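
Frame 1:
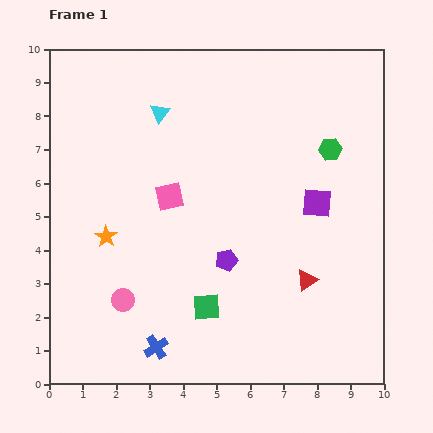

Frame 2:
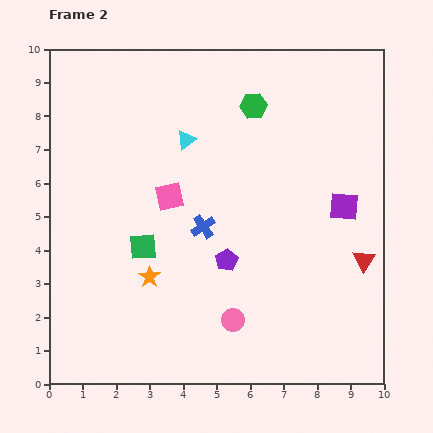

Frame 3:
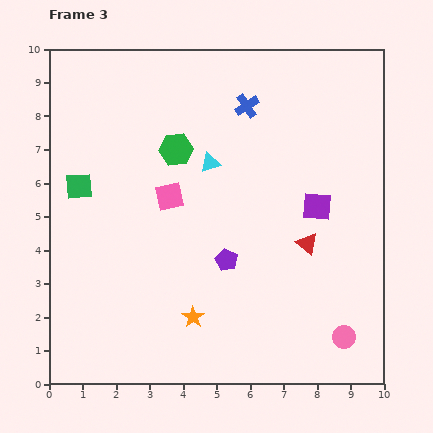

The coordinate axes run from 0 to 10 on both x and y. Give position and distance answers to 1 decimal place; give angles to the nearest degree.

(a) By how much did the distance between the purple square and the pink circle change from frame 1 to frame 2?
-1.8

Distance in frame 1: 6.5. Distance in frame 2: 4.7.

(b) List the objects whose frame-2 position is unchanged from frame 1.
the purple pentagon, the pink square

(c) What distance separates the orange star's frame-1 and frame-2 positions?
1.8

The orange star moved from (1.7, 4.4) to (3.0, 3.2), a distance of √(1.3² + 1.2²) ≈ 1.8.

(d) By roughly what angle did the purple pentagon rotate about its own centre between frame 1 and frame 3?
30° counter-clockwise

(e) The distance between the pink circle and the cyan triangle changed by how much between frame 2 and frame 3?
+1.0

Distance in frame 2: 5.6. Distance in frame 3: 6.6.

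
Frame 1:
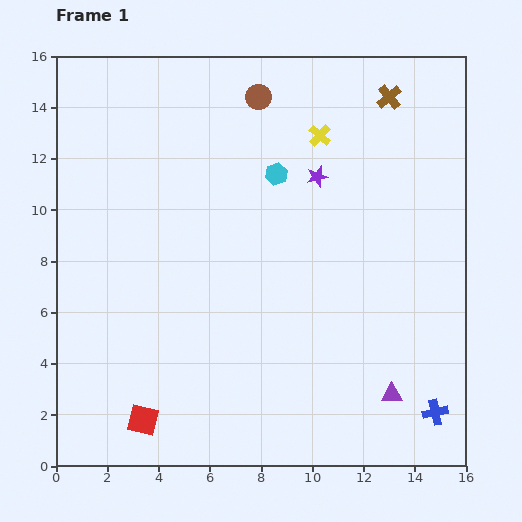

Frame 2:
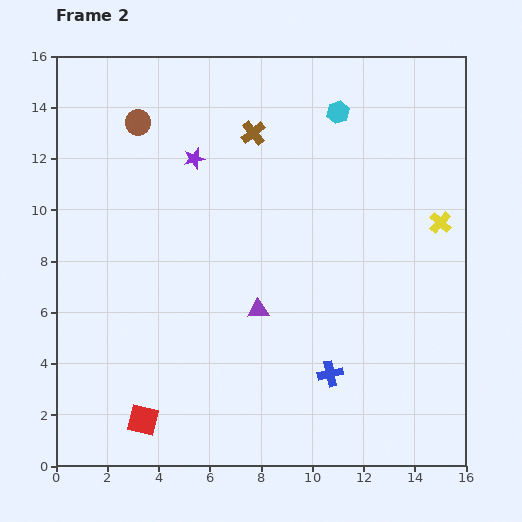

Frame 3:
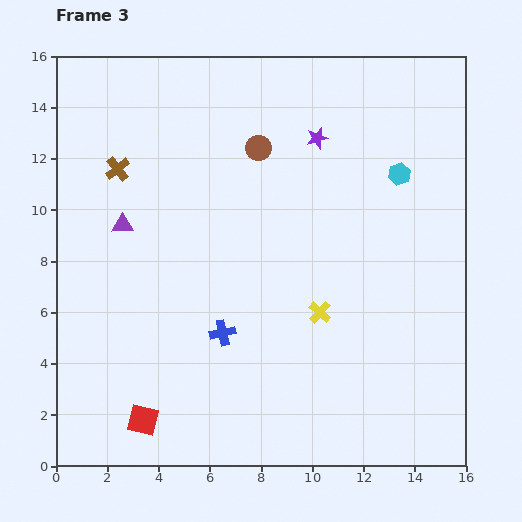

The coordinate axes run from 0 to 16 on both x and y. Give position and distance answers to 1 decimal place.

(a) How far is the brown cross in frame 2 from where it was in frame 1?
5.5

The brown cross moved from (13.0, 14.4) to (7.7, 13.0), a distance of √(5.3² + 1.4²) ≈ 5.5.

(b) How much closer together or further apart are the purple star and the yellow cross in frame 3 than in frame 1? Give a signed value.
+5.2

Distance in frame 1: 1.6. Distance in frame 3: 6.8.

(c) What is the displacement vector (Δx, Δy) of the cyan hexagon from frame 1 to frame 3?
(4.8, 0.0)

The cyan hexagon was at (8.6, 11.4) in frame 1 and (13.4, 11.4) in frame 3.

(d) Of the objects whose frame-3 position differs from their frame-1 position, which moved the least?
the purple star

(moved 1.5)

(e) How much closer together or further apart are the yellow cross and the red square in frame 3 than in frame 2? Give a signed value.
-5.8

Distance in frame 2: 13.9. Distance in frame 3: 8.1.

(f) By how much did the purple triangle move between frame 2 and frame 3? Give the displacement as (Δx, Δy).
(-5.3, 3.3)

The purple triangle was at (7.9, 6.1) in frame 2 and (2.6, 9.4) in frame 3.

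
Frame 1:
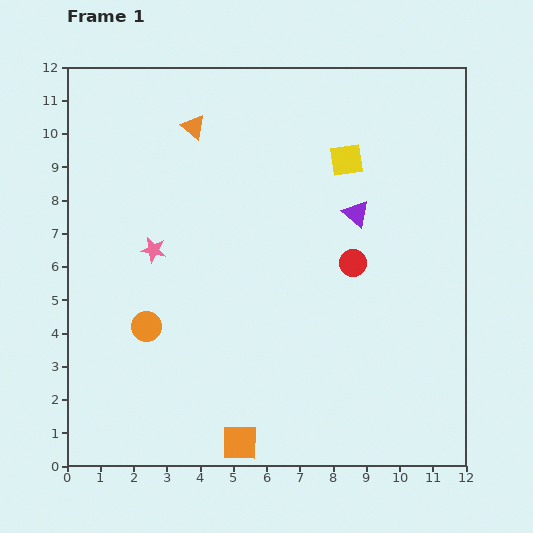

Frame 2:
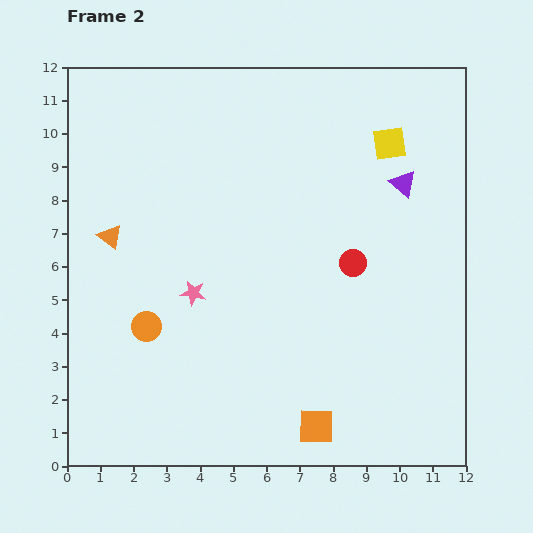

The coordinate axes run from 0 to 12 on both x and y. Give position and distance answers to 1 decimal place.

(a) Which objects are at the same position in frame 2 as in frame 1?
the red circle, the orange circle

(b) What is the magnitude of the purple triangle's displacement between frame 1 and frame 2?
1.7

The purple triangle moved from (8.7, 7.6) to (10.1, 8.5), a distance of √(1.4² + 0.9²) ≈ 1.7.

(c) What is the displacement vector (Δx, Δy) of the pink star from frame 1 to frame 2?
(1.2, -1.3)

The pink star was at (2.6, 6.5) in frame 1 and (3.8, 5.2) in frame 2.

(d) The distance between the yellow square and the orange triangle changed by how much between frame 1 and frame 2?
+4.2

Distance in frame 1: 4.7. Distance in frame 2: 8.9.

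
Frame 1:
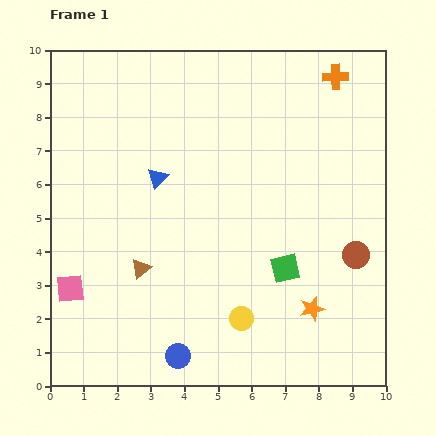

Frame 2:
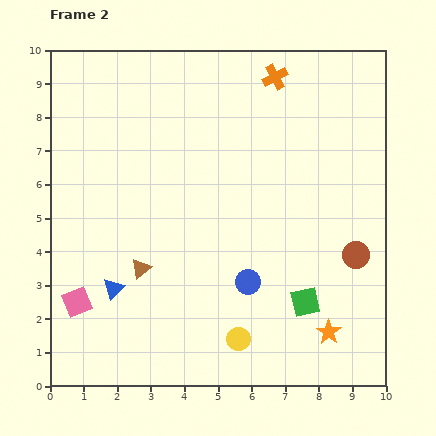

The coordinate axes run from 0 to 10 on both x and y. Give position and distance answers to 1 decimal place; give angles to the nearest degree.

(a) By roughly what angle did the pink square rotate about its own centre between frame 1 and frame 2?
17° counter-clockwise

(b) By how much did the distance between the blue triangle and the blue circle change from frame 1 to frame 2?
-1.3

Distance in frame 1: 5.3. Distance in frame 2: 4.0.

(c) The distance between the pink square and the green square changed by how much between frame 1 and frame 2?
+0.4

Distance in frame 1: 6.4. Distance in frame 2: 6.8.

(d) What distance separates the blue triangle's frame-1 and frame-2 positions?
3.5

The blue triangle moved from (3.2, 6.2) to (1.9, 2.9), a distance of √(1.3² + 3.3²) ≈ 3.5.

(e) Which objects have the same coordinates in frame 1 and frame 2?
the brown circle, the brown triangle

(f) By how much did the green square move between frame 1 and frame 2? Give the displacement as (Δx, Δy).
(0.6, -1.0)

The green square was at (7.0, 3.5) in frame 1 and (7.6, 2.5) in frame 2.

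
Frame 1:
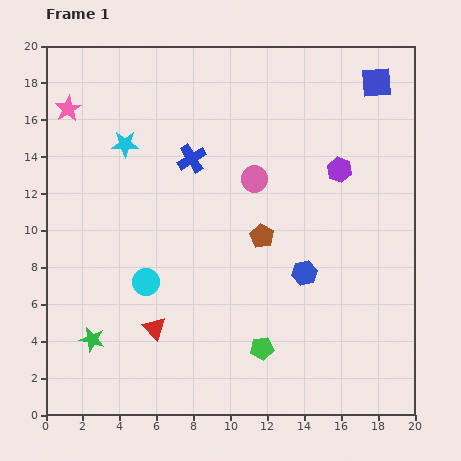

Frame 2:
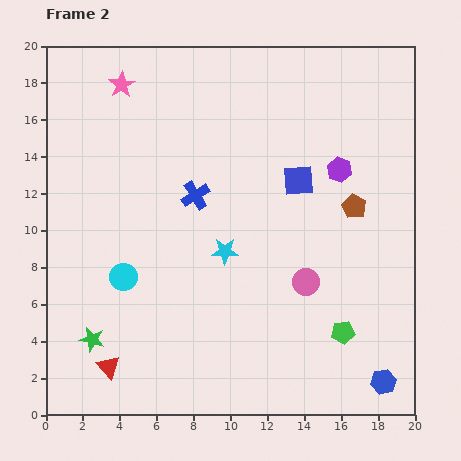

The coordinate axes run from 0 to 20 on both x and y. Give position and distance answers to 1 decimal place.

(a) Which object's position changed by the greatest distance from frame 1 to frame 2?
the cyan star

(moved 7.9; next 7.3)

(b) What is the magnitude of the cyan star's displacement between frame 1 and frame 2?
7.9

The cyan star moved from (4.3, 14.7) to (9.7, 8.9), a distance of √(5.4² + 5.8²) ≈ 7.9.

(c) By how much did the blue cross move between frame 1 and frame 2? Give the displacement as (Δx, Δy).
(0.2, -2.0)

The blue cross was at (7.9, 13.9) in frame 1 and (8.1, 11.9) in frame 2.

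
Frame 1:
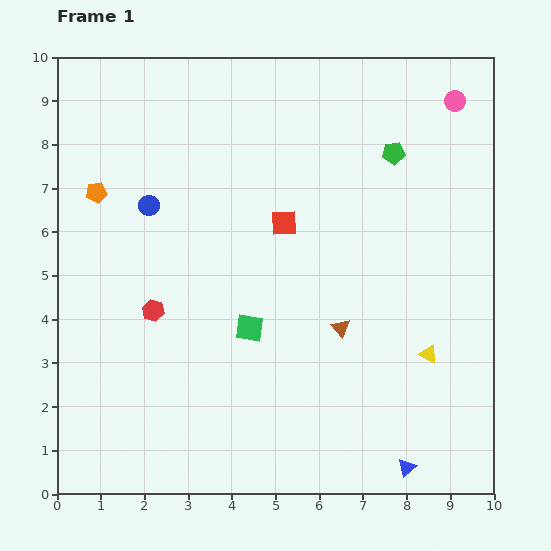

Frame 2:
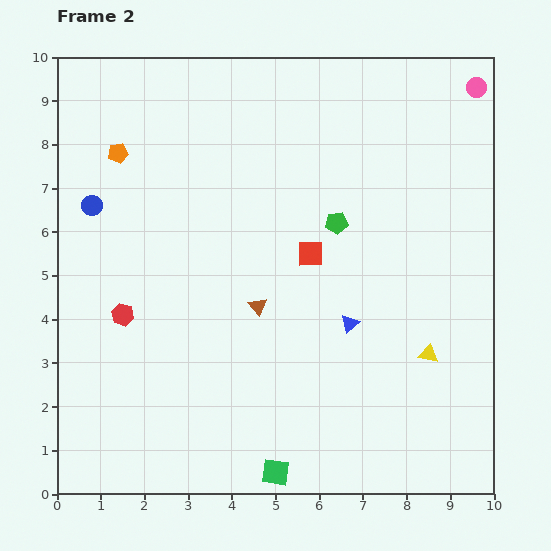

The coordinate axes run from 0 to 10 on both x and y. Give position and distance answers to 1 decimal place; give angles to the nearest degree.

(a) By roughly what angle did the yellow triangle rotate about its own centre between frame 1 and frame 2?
15° counter-clockwise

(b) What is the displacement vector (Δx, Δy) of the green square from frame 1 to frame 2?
(0.6, -3.3)

The green square was at (4.4, 3.8) in frame 1 and (5.0, 0.5) in frame 2.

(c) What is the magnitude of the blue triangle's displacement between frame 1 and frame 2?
3.5

The blue triangle moved from (8.0, 0.6) to (6.7, 3.9), a distance of √(1.3² + 3.3²) ≈ 3.5.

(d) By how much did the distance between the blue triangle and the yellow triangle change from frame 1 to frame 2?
-0.7

Distance in frame 1: 2.6. Distance in frame 2: 1.9.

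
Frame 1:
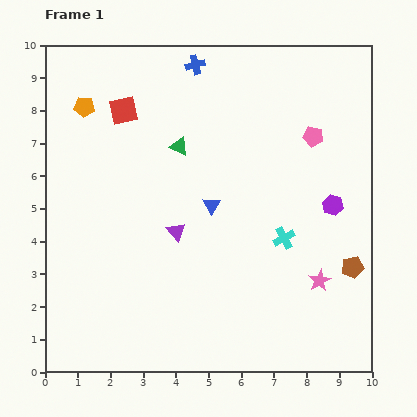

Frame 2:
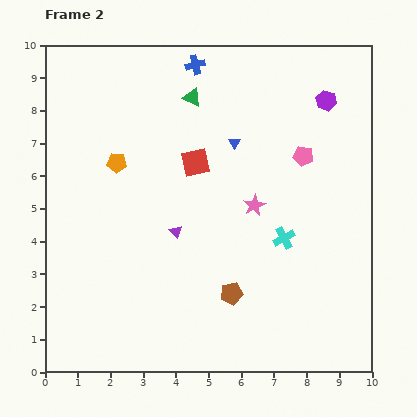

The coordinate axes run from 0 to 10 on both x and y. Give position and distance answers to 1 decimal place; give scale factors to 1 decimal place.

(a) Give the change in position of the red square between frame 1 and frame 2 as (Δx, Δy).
(2.2, -1.6)

The red square was at (2.4, 8.0) in frame 1 and (4.6, 6.4) in frame 2.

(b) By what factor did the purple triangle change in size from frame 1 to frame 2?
0.7×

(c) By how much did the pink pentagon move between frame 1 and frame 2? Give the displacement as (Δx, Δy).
(-0.3, -0.6)

The pink pentagon was at (8.2, 7.2) in frame 1 and (7.9, 6.6) in frame 2.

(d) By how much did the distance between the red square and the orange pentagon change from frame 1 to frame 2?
+1.2

Distance in frame 1: 1.2. Distance in frame 2: 2.4.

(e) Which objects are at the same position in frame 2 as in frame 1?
the cyan cross, the blue cross, the purple triangle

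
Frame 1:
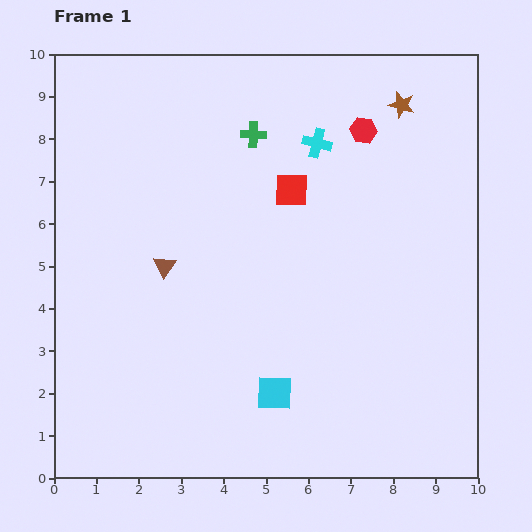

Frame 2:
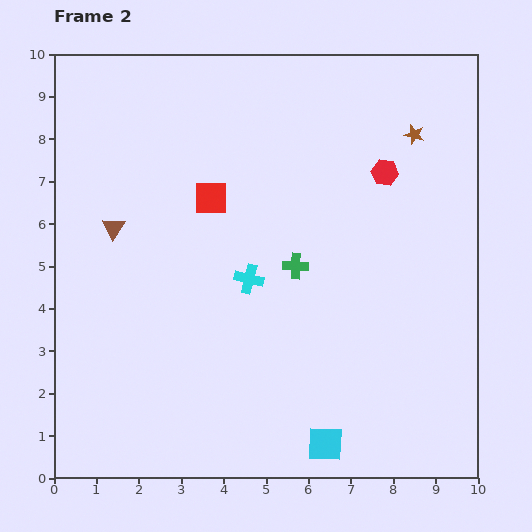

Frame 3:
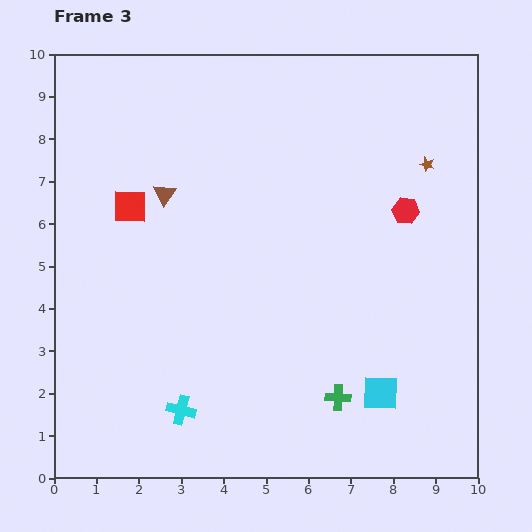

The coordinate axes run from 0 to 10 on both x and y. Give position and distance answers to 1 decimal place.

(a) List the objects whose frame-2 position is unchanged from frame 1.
none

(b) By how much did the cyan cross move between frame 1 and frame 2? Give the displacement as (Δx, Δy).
(-1.6, -3.2)

The cyan cross was at (6.2, 7.9) in frame 1 and (4.6, 4.7) in frame 2.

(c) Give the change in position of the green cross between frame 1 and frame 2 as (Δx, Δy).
(1.0, -3.1)

The green cross was at (4.7, 8.1) in frame 1 and (5.7, 5.0) in frame 2.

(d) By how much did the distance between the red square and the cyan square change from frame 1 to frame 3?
+2.6

Distance in frame 1: 4.8. Distance in frame 3: 7.4.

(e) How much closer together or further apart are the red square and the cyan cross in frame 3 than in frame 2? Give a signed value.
+2.8

Distance in frame 2: 2.1. Distance in frame 3: 4.9.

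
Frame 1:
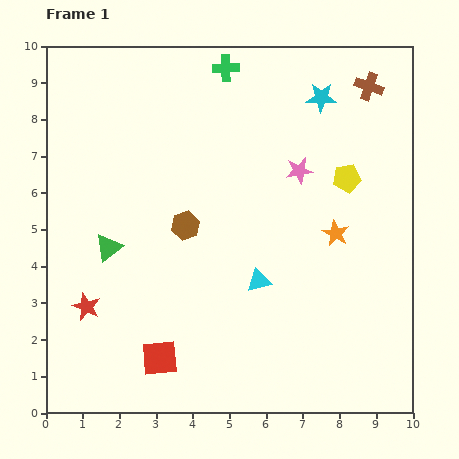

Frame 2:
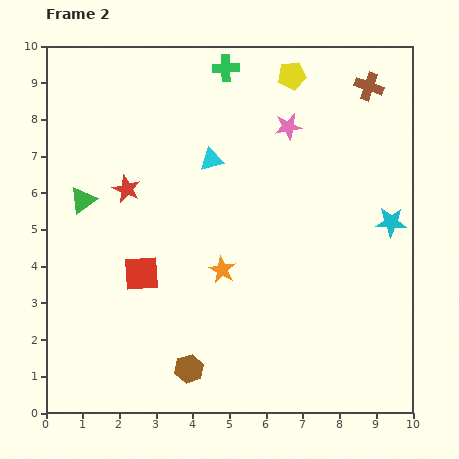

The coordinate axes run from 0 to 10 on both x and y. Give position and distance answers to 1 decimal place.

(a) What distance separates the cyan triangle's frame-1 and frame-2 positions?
3.5

The cyan triangle moved from (5.8, 3.6) to (4.5, 6.9), a distance of √(1.3² + 3.3²) ≈ 3.5.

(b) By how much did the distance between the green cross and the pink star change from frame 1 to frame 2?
-1.1

Distance in frame 1: 3.4. Distance in frame 2: 2.3.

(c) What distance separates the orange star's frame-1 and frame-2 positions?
3.3

The orange star moved from (7.9, 4.9) to (4.8, 3.9), a distance of √(3.1² + 1.0²) ≈ 3.3.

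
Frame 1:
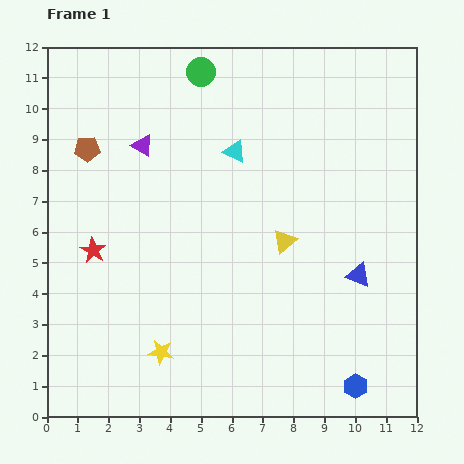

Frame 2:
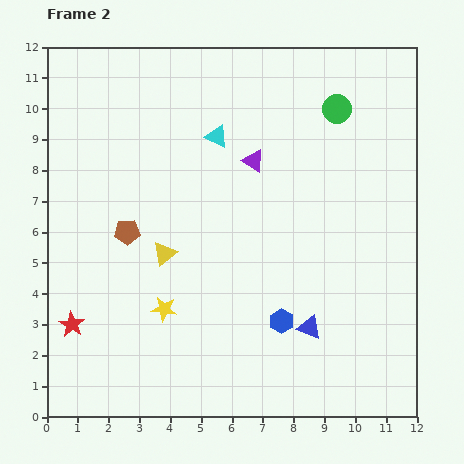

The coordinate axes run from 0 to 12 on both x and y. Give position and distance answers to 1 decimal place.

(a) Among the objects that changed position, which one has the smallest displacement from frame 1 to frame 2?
the cyan triangle

(moved 0.8)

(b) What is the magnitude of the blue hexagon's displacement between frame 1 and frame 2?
3.2

The blue hexagon moved from (10.0, 1.0) to (7.6, 3.1), a distance of √(2.4² + 2.1²) ≈ 3.2.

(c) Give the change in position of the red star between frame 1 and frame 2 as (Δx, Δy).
(-0.7, -2.4)

The red star was at (1.5, 5.4) in frame 1 and (0.8, 3.0) in frame 2.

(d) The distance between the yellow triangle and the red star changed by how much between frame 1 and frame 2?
-2.4

Distance in frame 1: 6.2. Distance in frame 2: 3.8.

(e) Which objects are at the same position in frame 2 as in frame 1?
none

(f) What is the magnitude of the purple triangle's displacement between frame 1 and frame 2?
3.6

The purple triangle moved from (3.1, 8.8) to (6.7, 8.3), a distance of √(3.6² + 0.5²) ≈ 3.6.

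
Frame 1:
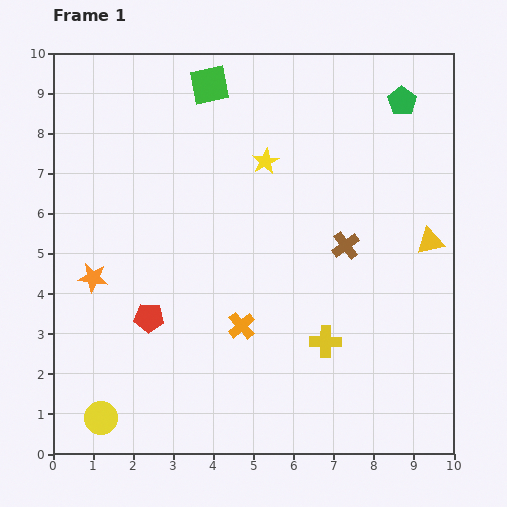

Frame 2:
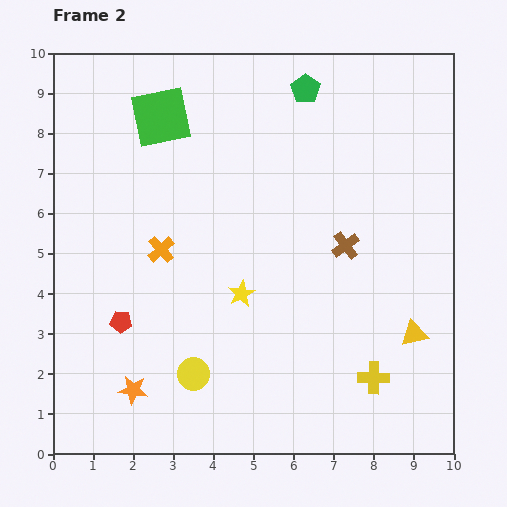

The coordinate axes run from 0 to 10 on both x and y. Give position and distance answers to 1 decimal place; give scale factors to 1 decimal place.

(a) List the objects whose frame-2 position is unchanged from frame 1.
the brown cross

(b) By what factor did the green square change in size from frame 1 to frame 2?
1.5×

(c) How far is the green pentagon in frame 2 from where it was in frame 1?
2.4

The green pentagon moved from (8.7, 8.8) to (6.3, 9.1), a distance of √(2.4² + 0.3²) ≈ 2.4.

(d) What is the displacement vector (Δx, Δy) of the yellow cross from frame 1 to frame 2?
(1.2, -0.9)

The yellow cross was at (6.8, 2.8) in frame 1 and (8.0, 1.9) in frame 2.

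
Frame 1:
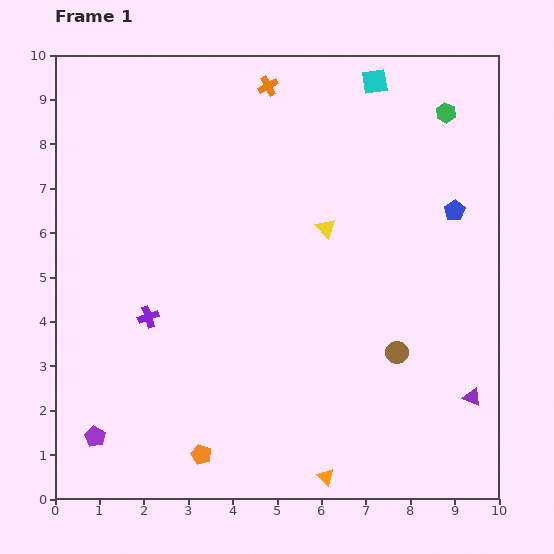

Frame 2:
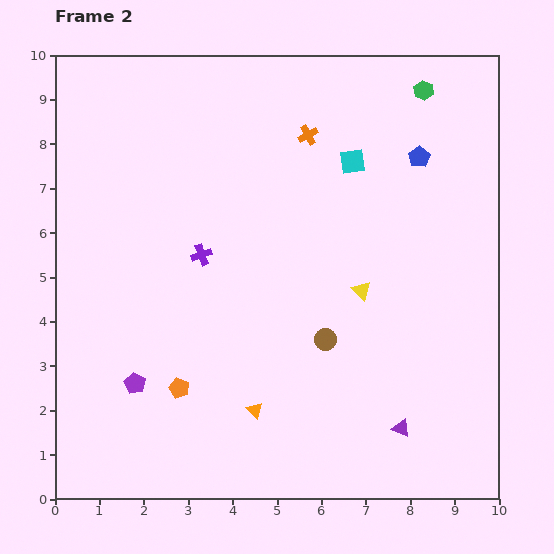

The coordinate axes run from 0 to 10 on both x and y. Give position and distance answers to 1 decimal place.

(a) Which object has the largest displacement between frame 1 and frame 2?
the orange triangle

(moved 2.2; next 1.9)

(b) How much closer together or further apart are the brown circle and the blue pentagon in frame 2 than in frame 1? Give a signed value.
+1.1

Distance in frame 1: 3.5. Distance in frame 2: 4.6.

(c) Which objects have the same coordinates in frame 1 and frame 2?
none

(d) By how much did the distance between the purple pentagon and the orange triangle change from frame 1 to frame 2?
-2.5

Distance in frame 1: 5.3. Distance in frame 2: 2.8.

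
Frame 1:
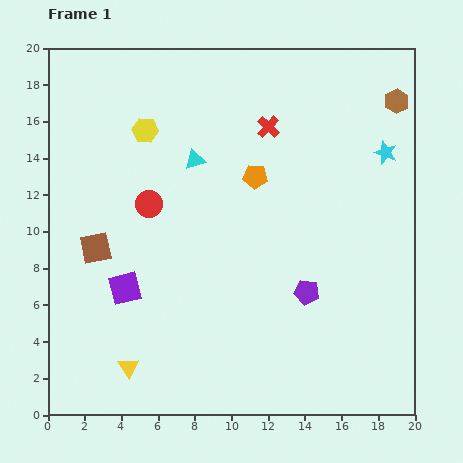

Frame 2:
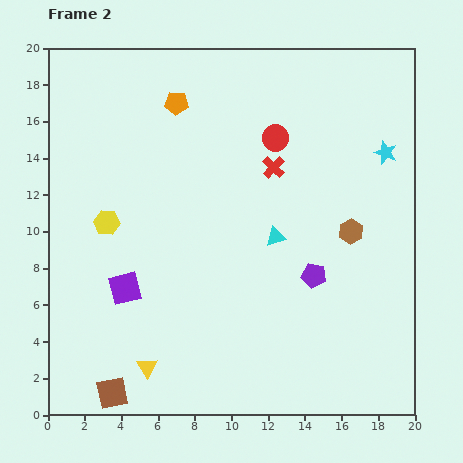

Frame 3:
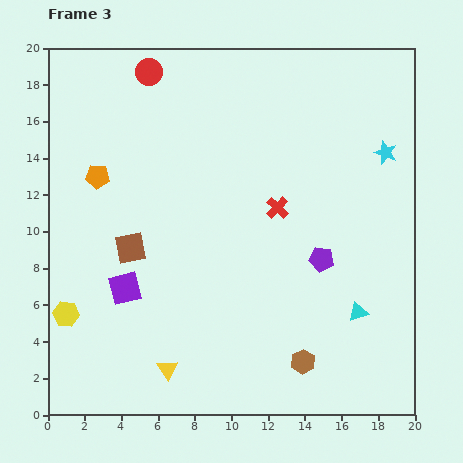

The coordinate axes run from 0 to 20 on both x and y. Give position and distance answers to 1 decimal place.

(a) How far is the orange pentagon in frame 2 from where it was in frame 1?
5.9

The orange pentagon moved from (11.3, 13.0) to (7.0, 17.0), a distance of √(4.3² + 4.0²) ≈ 5.9.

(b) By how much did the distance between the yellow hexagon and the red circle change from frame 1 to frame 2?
+6.3

Distance in frame 1: 4.0. Distance in frame 2: 10.3.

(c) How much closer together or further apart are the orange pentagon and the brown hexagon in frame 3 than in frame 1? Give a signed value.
+6.4

Distance in frame 1: 8.7. Distance in frame 3: 15.1.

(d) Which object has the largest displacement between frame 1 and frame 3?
the brown hexagon

(moved 15.1; next 12.2)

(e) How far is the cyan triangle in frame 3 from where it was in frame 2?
6.1

The cyan triangle moved from (12.4, 9.7) to (16.9, 5.6), a distance of √(4.5² + 4.1²) ≈ 6.1.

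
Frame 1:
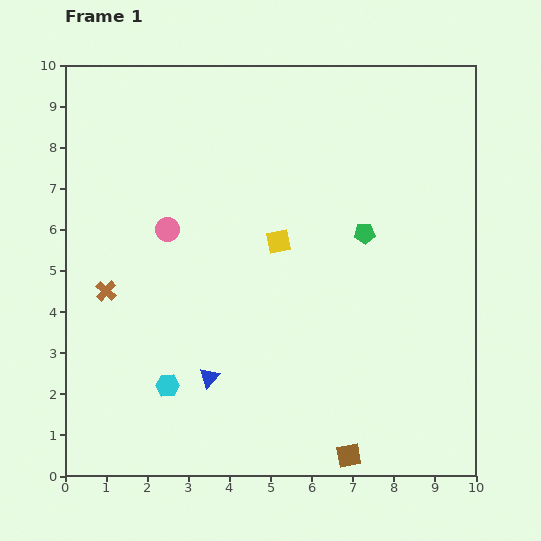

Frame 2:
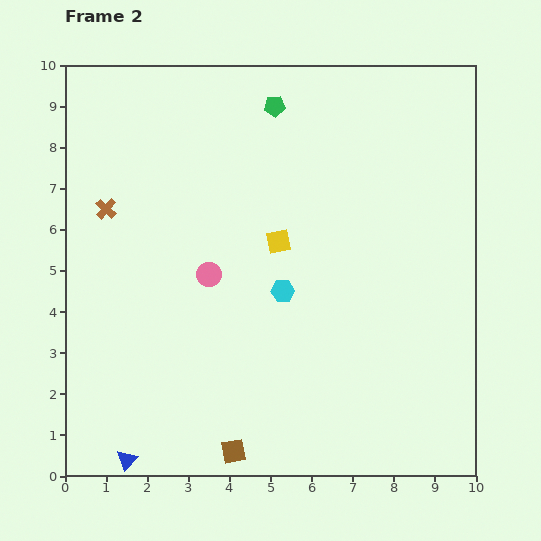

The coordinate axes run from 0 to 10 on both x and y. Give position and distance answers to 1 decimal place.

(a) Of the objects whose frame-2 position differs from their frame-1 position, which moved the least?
the pink circle

(moved 1.5)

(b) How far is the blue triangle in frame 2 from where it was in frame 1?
2.8

The blue triangle moved from (3.5, 2.4) to (1.5, 0.4), a distance of √(2.0² + 2.0²) ≈ 2.8.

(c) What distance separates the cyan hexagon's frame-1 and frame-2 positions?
3.6

The cyan hexagon moved from (2.5, 2.2) to (5.3, 4.5), a distance of √(2.8² + 2.3²) ≈ 3.6.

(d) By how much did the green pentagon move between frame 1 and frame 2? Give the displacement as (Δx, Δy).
(-2.2, 3.1)

The green pentagon was at (7.3, 5.9) in frame 1 and (5.1, 9.0) in frame 2.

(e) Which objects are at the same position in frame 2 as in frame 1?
the yellow square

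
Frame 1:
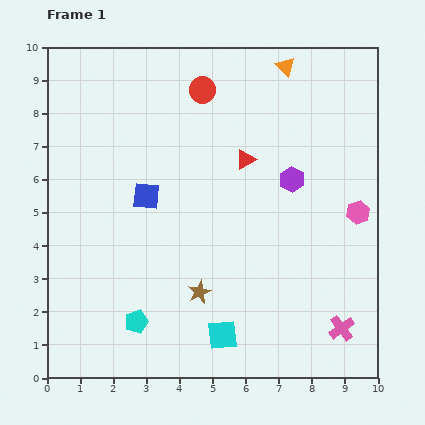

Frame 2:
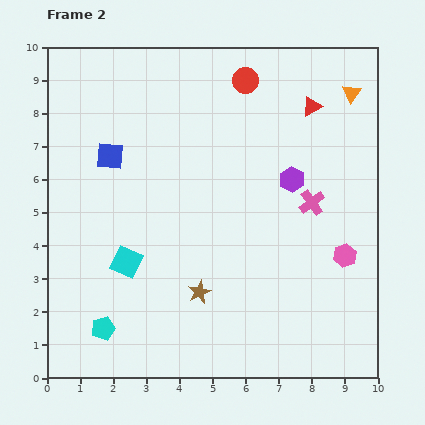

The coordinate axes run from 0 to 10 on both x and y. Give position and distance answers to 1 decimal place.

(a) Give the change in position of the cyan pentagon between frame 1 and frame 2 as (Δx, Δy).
(-1.0, -0.2)

The cyan pentagon was at (2.7, 1.7) in frame 1 and (1.7, 1.5) in frame 2.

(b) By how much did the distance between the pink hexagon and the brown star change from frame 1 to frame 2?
-0.9

Distance in frame 1: 5.4. Distance in frame 2: 4.5.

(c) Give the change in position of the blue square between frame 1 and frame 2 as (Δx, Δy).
(-1.1, 1.2)

The blue square was at (3.0, 5.5) in frame 1 and (1.9, 6.7) in frame 2.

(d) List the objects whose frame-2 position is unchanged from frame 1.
the brown star, the purple hexagon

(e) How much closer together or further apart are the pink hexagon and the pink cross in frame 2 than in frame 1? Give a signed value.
-1.6

Distance in frame 1: 3.5. Distance in frame 2: 1.9.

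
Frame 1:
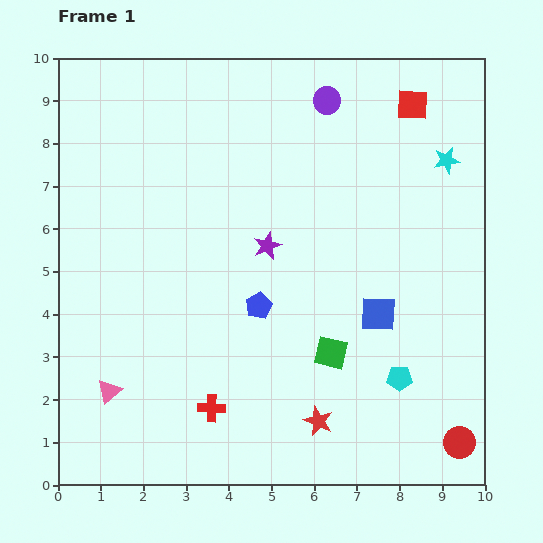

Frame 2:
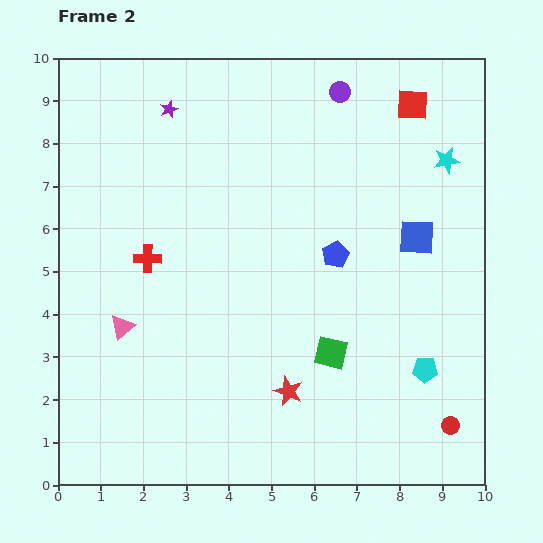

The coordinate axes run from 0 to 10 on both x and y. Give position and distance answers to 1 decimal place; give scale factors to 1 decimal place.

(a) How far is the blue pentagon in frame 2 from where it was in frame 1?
2.2

The blue pentagon moved from (4.7, 4.2) to (6.5, 5.4), a distance of √(1.8² + 1.2²) ≈ 2.2.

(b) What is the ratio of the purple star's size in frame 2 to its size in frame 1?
0.6×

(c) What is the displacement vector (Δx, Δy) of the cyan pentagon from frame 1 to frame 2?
(0.6, 0.2)

The cyan pentagon was at (8.0, 2.5) in frame 1 and (8.6, 2.7) in frame 2.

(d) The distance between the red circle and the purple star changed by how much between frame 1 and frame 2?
+3.5

Distance in frame 1: 6.4. Distance in frame 2: 9.9.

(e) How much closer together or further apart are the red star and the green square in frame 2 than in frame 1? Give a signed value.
-0.3

Distance in frame 1: 1.6. Distance in frame 2: 1.3.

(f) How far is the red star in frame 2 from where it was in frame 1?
1.0

The red star moved from (6.1, 1.5) to (5.4, 2.2), a distance of √(0.7² + 0.7²) ≈ 1.0.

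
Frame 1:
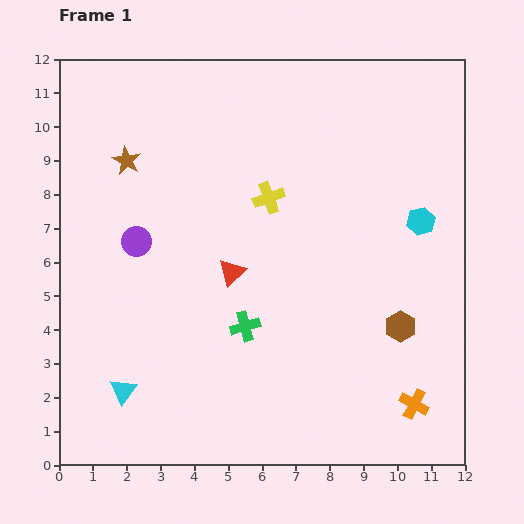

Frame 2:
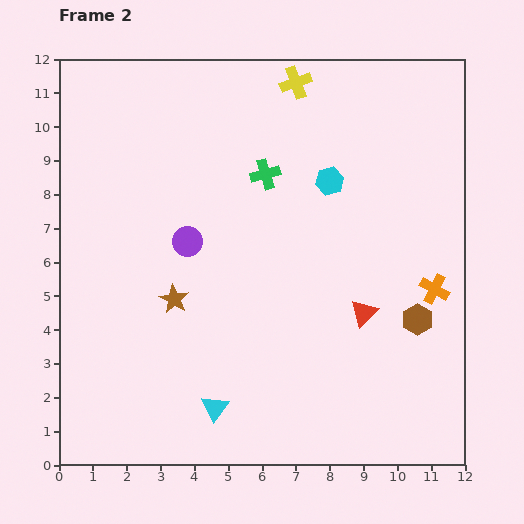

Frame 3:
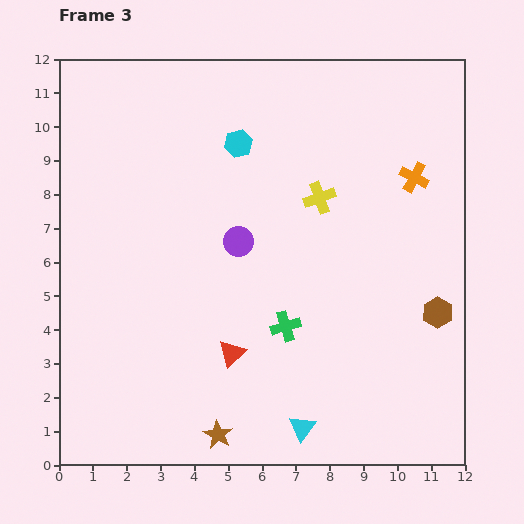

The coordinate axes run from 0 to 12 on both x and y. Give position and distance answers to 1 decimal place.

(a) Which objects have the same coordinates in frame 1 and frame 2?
none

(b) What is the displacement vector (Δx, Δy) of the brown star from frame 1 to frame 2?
(1.4, -4.1)

The brown star was at (2.0, 9.0) in frame 1 and (3.4, 4.9) in frame 2.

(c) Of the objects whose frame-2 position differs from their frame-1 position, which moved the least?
the brown hexagon

(moved 0.5)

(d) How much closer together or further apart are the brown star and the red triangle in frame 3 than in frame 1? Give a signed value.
-2.1

Distance in frame 1: 4.5. Distance in frame 3: 2.4.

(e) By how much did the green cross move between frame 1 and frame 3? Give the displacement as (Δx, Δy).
(1.2, 0.0)

The green cross was at (5.5, 4.1) in frame 1 and (6.7, 4.1) in frame 3.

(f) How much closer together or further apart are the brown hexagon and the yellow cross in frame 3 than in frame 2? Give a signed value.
-3.0

Distance in frame 2: 7.9. Distance in frame 3: 4.9.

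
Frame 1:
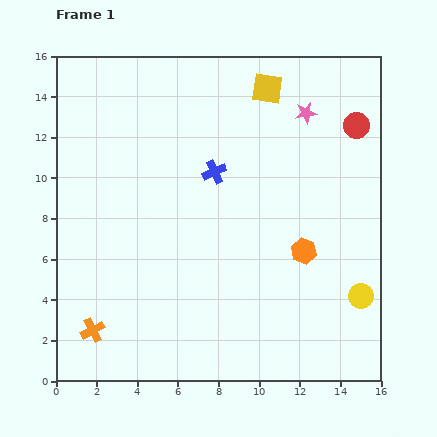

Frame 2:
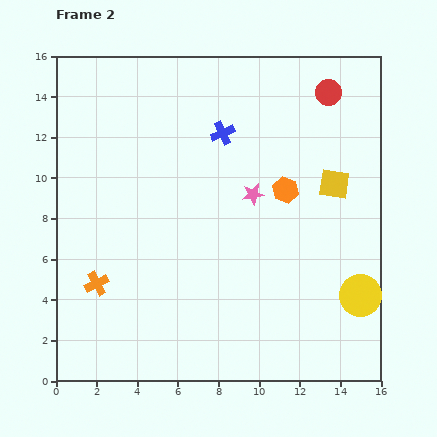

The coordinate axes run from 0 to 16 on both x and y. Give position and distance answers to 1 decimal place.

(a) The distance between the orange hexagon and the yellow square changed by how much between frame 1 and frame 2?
-5.8

Distance in frame 1: 8.2. Distance in frame 2: 2.4.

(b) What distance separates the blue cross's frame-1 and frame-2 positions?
1.9

The blue cross moved from (7.8, 10.3) to (8.2, 12.2), a distance of √(0.4² + 1.9²) ≈ 1.9.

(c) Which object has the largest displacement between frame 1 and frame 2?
the yellow square

(moved 5.7; next 4.8)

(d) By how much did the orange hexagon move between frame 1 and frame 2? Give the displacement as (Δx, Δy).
(-0.9, 3.0)

The orange hexagon was at (12.2, 6.4) in frame 1 and (11.3, 9.4) in frame 2.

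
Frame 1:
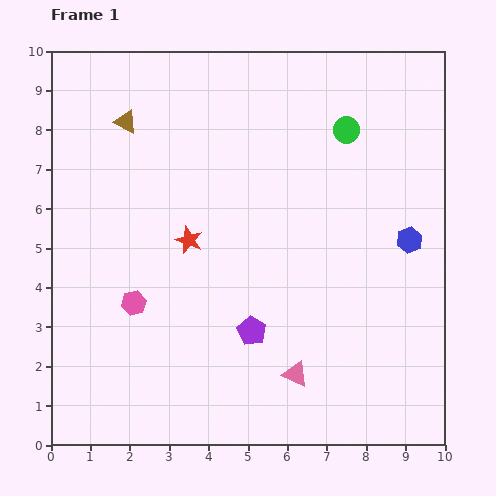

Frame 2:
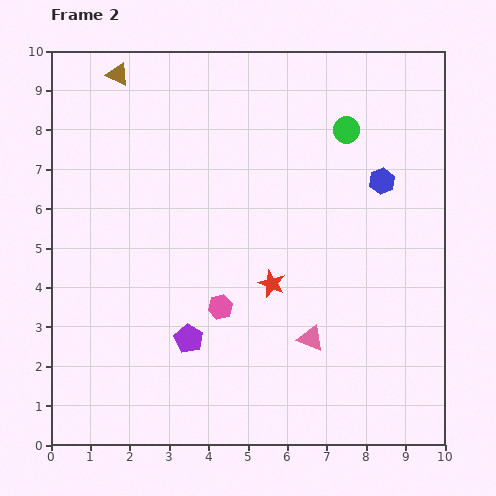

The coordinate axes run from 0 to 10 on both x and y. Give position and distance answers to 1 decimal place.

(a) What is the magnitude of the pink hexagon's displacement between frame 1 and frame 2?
2.2

The pink hexagon moved from (2.1, 3.6) to (4.3, 3.5), a distance of √(2.2² + 0.1²) ≈ 2.2.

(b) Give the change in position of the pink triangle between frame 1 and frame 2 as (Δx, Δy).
(0.4, 0.9)

The pink triangle was at (6.2, 1.8) in frame 1 and (6.6, 2.7) in frame 2.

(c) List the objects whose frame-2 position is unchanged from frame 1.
the green circle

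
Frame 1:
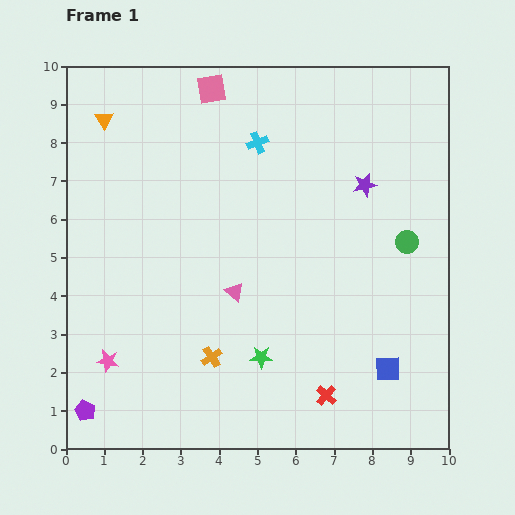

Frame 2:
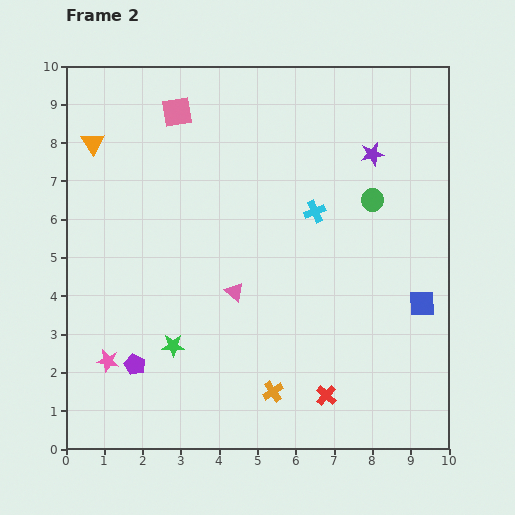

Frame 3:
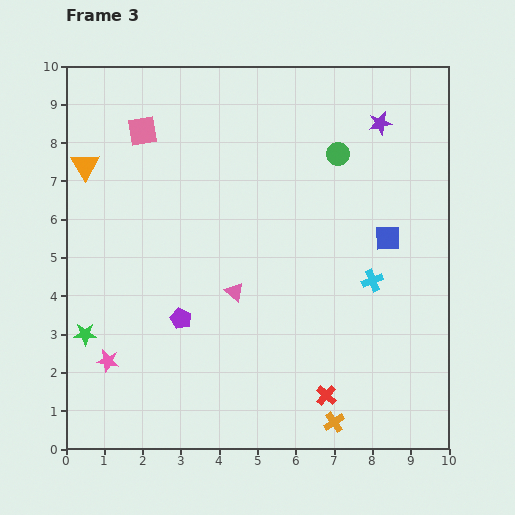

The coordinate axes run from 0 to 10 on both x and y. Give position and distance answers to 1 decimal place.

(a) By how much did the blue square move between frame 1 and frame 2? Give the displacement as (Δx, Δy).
(0.9, 1.7)

The blue square was at (8.4, 2.1) in frame 1 and (9.3, 3.8) in frame 2.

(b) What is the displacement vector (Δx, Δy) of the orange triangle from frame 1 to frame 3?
(-0.5, -1.2)

The orange triangle was at (1.0, 8.6) in frame 1 and (0.5, 7.4) in frame 3.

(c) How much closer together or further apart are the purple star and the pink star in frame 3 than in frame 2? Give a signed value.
+0.6

Distance in frame 2: 8.8. Distance in frame 3: 9.4.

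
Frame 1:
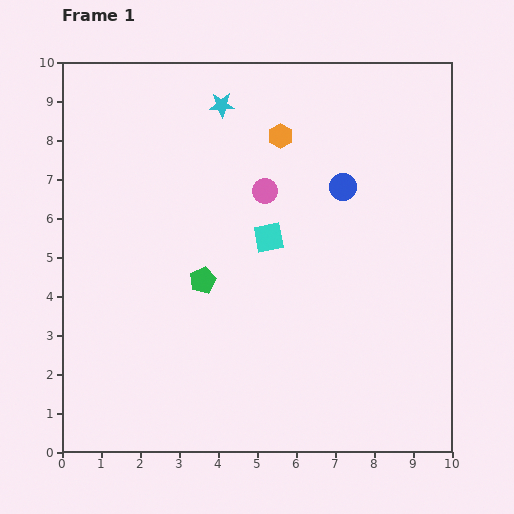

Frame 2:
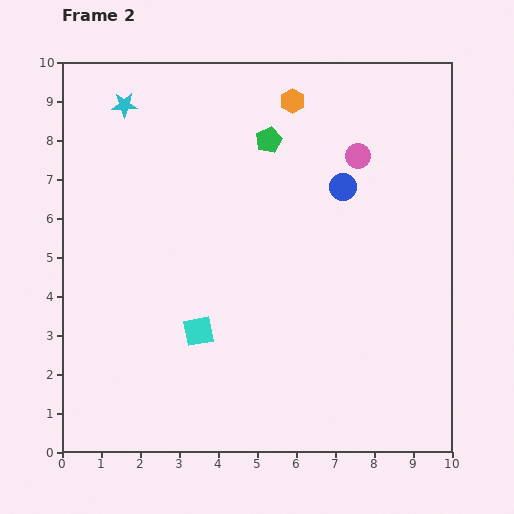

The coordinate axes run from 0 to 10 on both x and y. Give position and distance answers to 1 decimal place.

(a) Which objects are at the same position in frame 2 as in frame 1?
the blue circle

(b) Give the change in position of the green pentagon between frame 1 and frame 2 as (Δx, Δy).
(1.7, 3.6)

The green pentagon was at (3.6, 4.4) in frame 1 and (5.3, 8.0) in frame 2.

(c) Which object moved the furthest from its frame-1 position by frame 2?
the green pentagon

(moved 4.0; next 3.0)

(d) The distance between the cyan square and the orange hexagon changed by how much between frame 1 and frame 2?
+3.8

Distance in frame 1: 2.6. Distance in frame 2: 6.4.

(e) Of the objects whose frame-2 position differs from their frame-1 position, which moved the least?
the orange hexagon

(moved 0.9)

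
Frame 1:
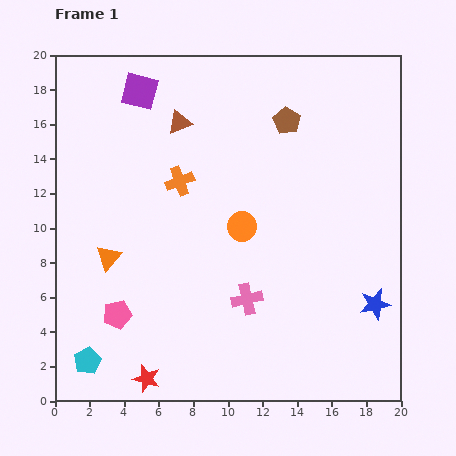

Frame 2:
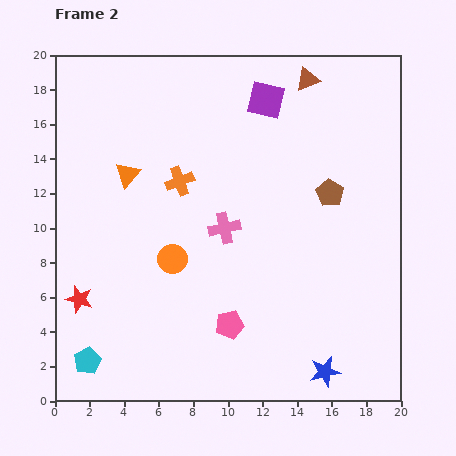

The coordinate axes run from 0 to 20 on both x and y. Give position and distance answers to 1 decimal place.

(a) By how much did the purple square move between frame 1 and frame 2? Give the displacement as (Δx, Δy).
(7.3, -0.5)

The purple square was at (4.9, 17.9) in frame 1 and (12.2, 17.4) in frame 2.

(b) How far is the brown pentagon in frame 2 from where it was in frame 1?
4.9

The brown pentagon moved from (13.4, 16.2) to (15.9, 12.0), a distance of √(2.5² + 4.2²) ≈ 4.9.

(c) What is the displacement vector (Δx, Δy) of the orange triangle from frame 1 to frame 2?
(1.1, 4.8)

The orange triangle was at (3.1, 8.3) in frame 1 and (4.2, 13.1) in frame 2.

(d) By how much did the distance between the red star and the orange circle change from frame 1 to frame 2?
-4.5

Distance in frame 1: 10.4. Distance in frame 2: 5.9.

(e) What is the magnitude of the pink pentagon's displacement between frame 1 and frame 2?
6.5

The pink pentagon moved from (3.6, 5.0) to (10.1, 4.4), a distance of √(6.5² + 0.6²) ≈ 6.5.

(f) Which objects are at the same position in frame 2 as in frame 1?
the cyan pentagon, the orange cross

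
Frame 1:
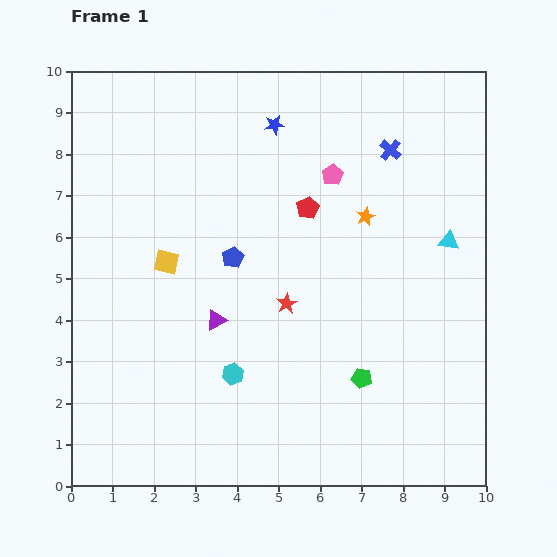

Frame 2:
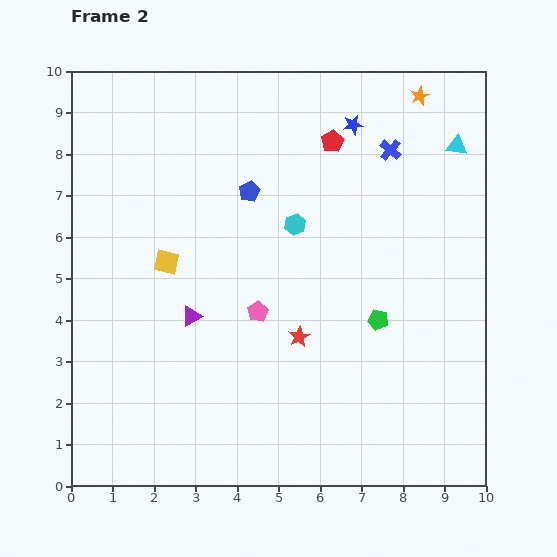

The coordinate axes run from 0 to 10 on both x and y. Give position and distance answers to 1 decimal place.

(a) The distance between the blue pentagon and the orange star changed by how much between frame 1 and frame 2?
+1.3

Distance in frame 1: 3.4. Distance in frame 2: 4.7.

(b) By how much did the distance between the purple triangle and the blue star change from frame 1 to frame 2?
+1.1

Distance in frame 1: 4.9. Distance in frame 2: 6.0.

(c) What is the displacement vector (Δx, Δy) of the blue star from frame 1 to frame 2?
(1.9, 0.0)

The blue star was at (4.9, 8.7) in frame 1 and (6.8, 8.7) in frame 2.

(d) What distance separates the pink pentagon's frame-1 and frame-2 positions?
3.8

The pink pentagon moved from (6.3, 7.5) to (4.5, 4.2), a distance of √(1.8² + 3.3²) ≈ 3.8.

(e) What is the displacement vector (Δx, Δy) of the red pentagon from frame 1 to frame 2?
(0.6, 1.6)

The red pentagon was at (5.7, 6.7) in frame 1 and (6.3, 8.3) in frame 2.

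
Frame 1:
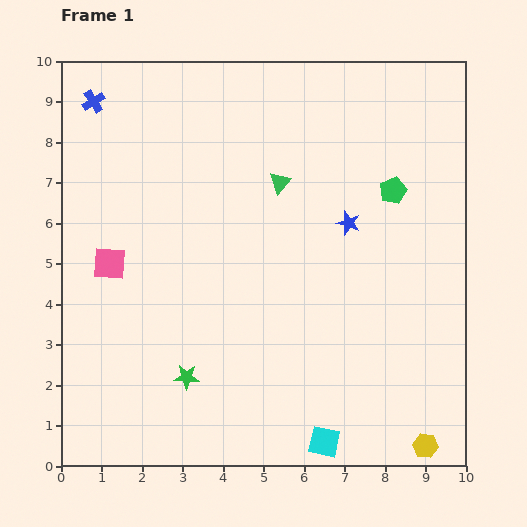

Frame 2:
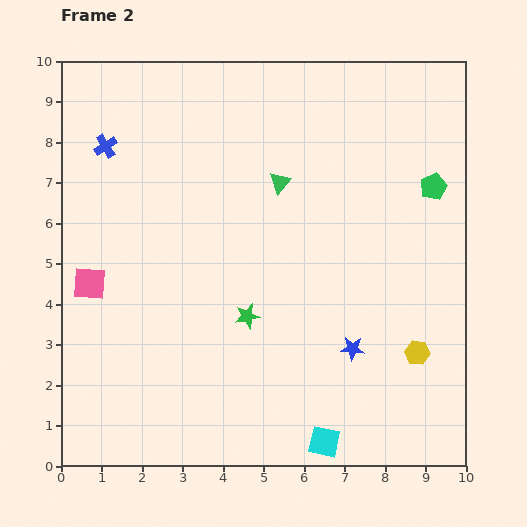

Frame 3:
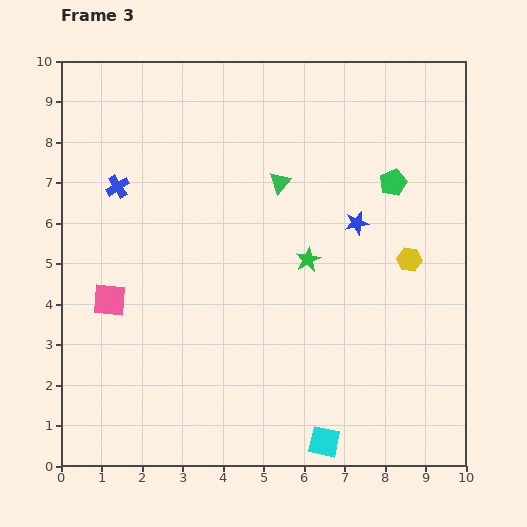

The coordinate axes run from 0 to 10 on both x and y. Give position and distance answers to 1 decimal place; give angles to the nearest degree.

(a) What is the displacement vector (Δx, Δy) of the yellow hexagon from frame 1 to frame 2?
(-0.2, 2.3)

The yellow hexagon was at (9.0, 0.5) in frame 1 and (8.8, 2.8) in frame 2.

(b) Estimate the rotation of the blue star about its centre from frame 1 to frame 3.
30° counter-clockwise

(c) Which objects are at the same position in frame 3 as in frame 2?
the green triangle, the cyan square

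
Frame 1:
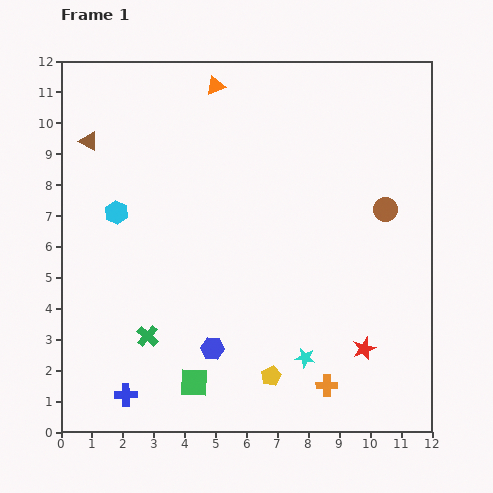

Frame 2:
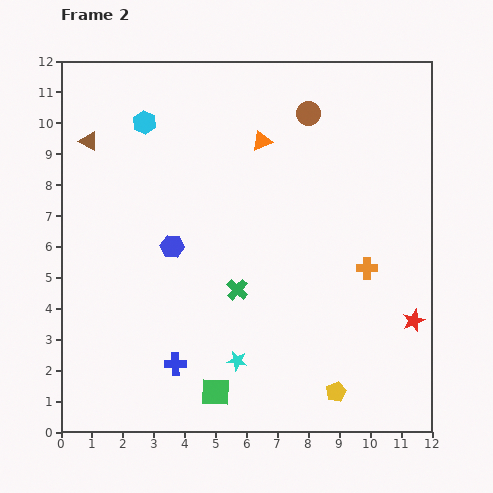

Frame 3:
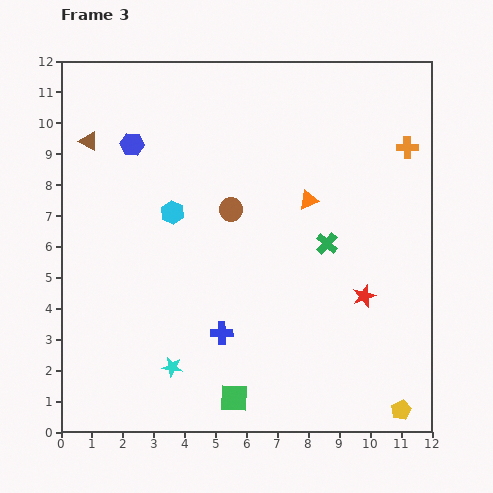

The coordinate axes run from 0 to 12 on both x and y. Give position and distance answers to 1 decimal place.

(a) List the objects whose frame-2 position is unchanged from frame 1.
the brown triangle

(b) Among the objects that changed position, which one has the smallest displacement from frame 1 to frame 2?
the green square

(moved 0.8)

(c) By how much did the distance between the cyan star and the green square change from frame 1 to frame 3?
-1.5

Distance in frame 1: 3.7. Distance in frame 3: 2.2.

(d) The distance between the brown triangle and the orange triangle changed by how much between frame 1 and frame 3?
+2.8

Distance in frame 1: 4.5. Distance in frame 3: 7.3.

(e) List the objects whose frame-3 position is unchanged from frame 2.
the brown triangle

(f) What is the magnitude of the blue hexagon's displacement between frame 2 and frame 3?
3.5

The blue hexagon moved from (3.6, 6.0) to (2.3, 9.3), a distance of √(1.3² + 3.3²) ≈ 3.5.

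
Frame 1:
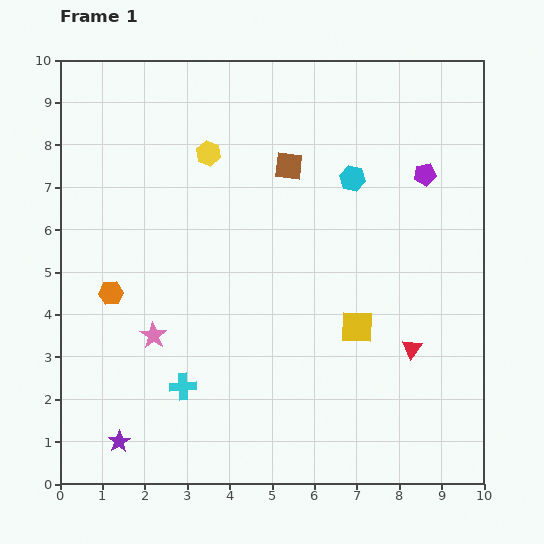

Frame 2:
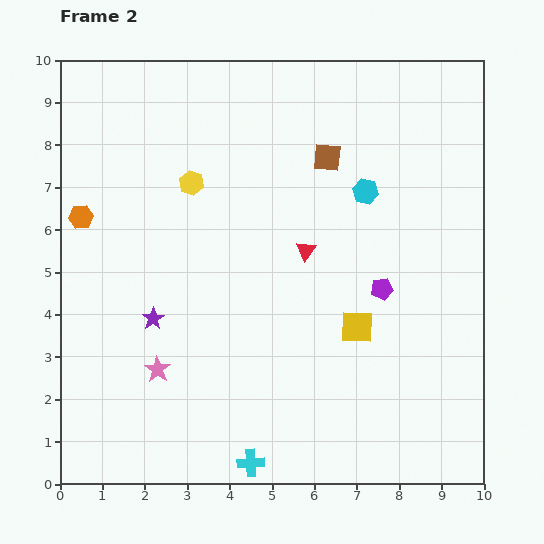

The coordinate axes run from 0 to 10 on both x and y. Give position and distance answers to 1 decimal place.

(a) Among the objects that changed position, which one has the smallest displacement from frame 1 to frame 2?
the cyan hexagon

(moved 0.4)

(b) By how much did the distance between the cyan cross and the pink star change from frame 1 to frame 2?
+1.7

Distance in frame 1: 1.4. Distance in frame 2: 3.1.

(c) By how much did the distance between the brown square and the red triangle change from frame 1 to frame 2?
-2.9

Distance in frame 1: 5.2. Distance in frame 2: 2.3.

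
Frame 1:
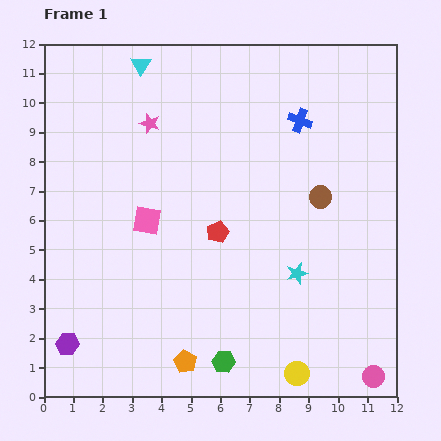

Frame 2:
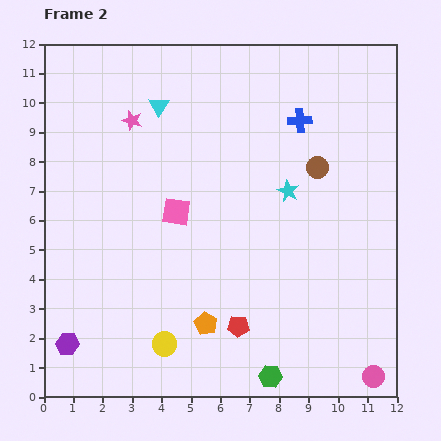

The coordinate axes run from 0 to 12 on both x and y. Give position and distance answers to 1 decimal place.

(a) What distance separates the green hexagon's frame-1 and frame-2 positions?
1.7

The green hexagon moved from (6.1, 1.2) to (7.7, 0.7), a distance of √(1.6² + 0.5²) ≈ 1.7.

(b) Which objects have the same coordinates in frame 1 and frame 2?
the purple hexagon, the blue cross, the pink circle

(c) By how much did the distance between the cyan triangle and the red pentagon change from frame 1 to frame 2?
+1.7

Distance in frame 1: 6.3. Distance in frame 2: 8.0.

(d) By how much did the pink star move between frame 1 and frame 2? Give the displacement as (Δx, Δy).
(-0.6, 0.1)

The pink star was at (3.6, 9.3) in frame 1 and (3.0, 9.4) in frame 2.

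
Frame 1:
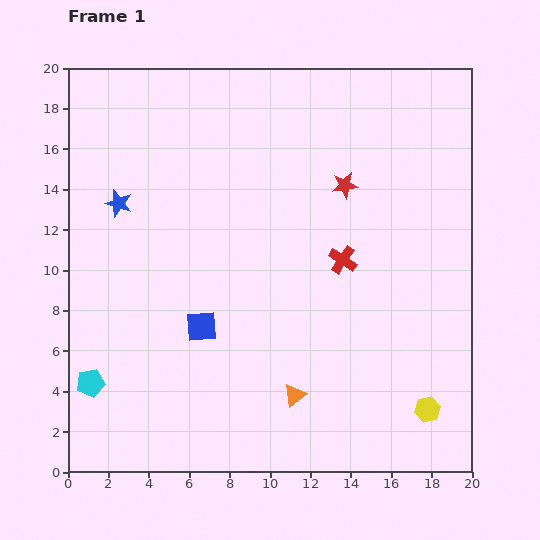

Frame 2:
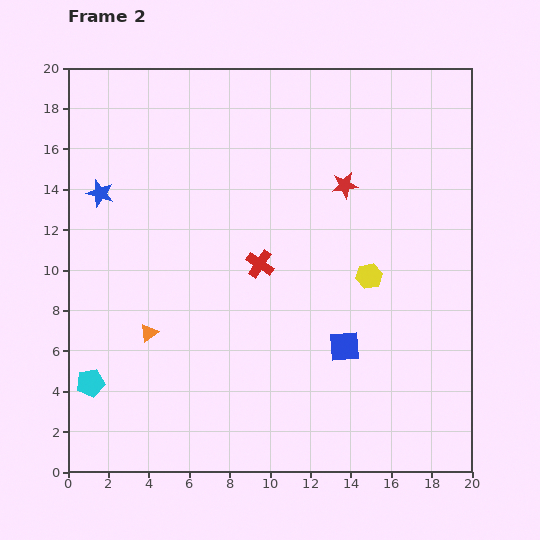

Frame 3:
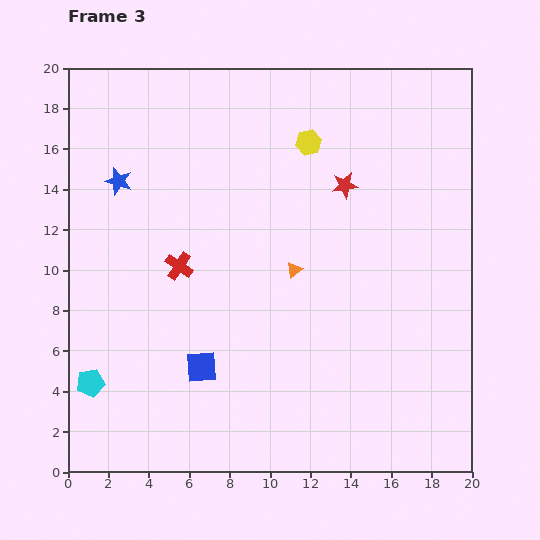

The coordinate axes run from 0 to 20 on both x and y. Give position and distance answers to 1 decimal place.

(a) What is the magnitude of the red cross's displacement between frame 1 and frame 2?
4.1

The red cross moved from (13.6, 10.5) to (9.5, 10.3), a distance of √(4.1² + 0.2²) ≈ 4.1.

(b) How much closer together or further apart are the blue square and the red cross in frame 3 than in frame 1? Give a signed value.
-2.6

Distance in frame 1: 7.7. Distance in frame 3: 5.1.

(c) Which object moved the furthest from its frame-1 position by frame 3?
the yellow hexagon

(moved 14.5; next 8.1)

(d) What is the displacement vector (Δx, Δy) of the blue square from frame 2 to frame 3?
(-7.1, -1.0)

The blue square was at (13.7, 6.2) in frame 2 and (6.6, 5.2) in frame 3.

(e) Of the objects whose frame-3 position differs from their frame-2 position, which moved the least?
the blue star

(moved 1.1)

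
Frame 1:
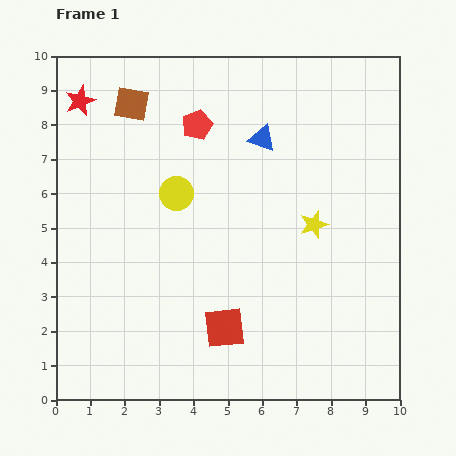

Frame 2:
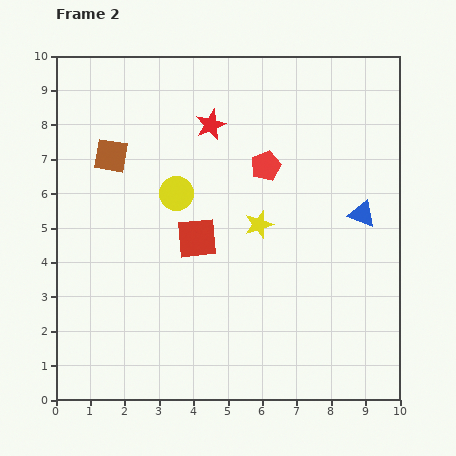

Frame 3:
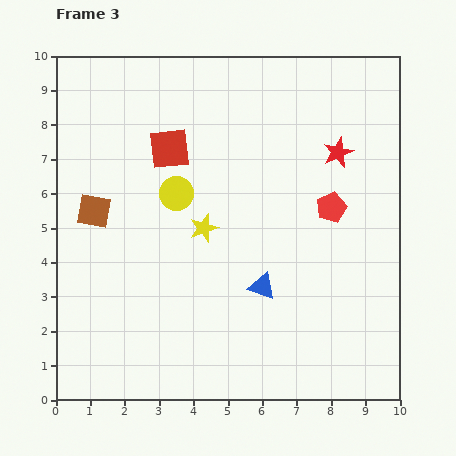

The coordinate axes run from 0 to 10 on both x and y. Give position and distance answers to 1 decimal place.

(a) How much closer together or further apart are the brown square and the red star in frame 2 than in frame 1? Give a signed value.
+1.5

Distance in frame 1: 1.5. Distance in frame 2: 3.0.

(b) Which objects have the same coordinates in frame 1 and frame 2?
the yellow circle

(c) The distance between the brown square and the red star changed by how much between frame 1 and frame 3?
+5.8

Distance in frame 1: 1.5. Distance in frame 3: 7.3.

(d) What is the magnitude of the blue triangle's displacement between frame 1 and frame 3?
4.3

The blue triangle moved from (6.0, 7.6) to (6.0, 3.3), a distance of √(0.0² + 4.3²) ≈ 4.3.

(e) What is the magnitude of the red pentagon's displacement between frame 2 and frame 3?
2.2

The red pentagon moved from (6.1, 6.8) to (8.0, 5.6), a distance of √(1.9² + 1.2²) ≈ 2.2.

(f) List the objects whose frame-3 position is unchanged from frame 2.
the yellow circle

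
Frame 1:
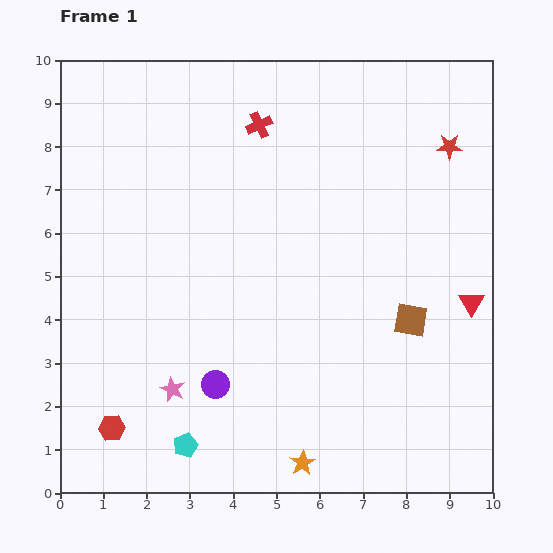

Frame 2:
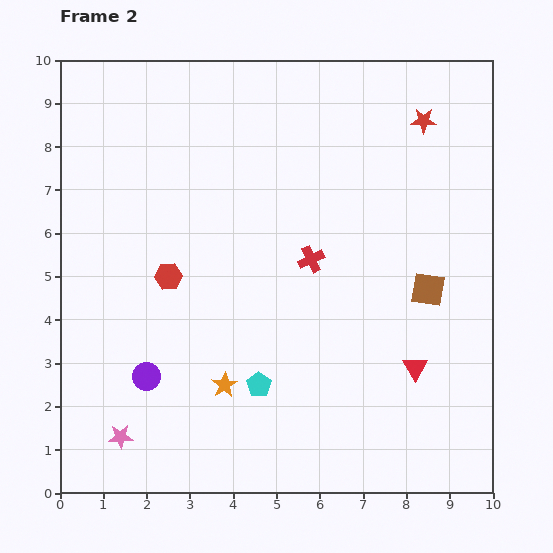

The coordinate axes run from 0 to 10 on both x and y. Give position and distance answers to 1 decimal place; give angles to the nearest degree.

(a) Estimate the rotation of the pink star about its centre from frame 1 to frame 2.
28° counter-clockwise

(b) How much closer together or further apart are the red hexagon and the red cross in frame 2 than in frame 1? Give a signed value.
-4.5

Distance in frame 1: 7.8. Distance in frame 2: 3.3.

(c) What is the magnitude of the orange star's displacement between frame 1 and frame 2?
2.5

The orange star moved from (5.6, 0.7) to (3.8, 2.5), a distance of √(1.8² + 1.8²) ≈ 2.5.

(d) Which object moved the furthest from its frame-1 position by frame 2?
the red hexagon

(moved 3.7; next 3.3)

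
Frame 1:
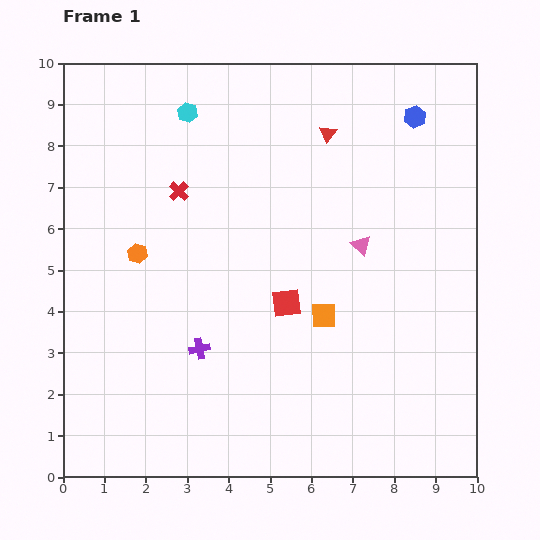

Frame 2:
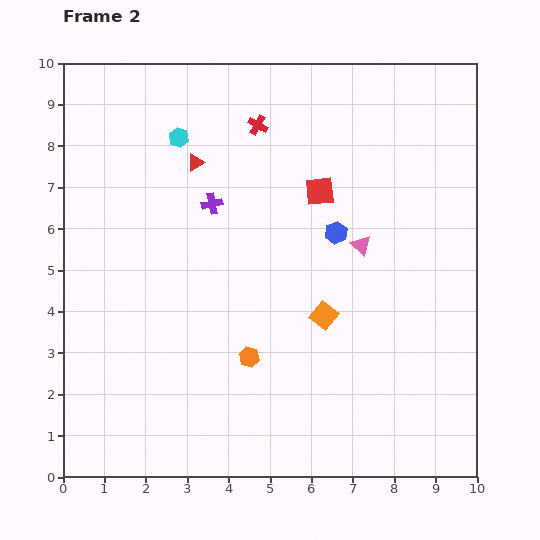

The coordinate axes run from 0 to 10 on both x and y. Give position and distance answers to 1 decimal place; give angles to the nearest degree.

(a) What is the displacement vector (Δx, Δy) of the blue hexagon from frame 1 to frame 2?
(-1.9, -2.8)

The blue hexagon was at (8.5, 8.7) in frame 1 and (6.6, 5.9) in frame 2.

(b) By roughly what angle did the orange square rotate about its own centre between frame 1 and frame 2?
40° clockwise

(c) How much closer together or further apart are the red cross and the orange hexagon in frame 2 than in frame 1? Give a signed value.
+3.8

Distance in frame 1: 1.8. Distance in frame 2: 5.6.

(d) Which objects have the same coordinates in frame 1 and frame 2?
the pink triangle, the orange square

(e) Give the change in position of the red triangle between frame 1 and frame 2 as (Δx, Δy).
(-3.2, -0.7)

The red triangle was at (6.4, 8.3) in frame 1 and (3.2, 7.6) in frame 2.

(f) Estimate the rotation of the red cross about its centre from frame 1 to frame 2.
16° counter-clockwise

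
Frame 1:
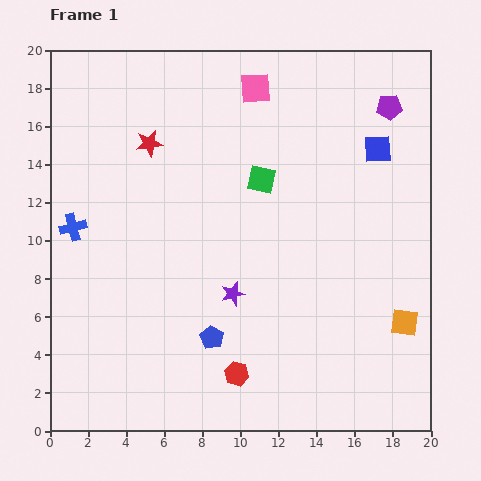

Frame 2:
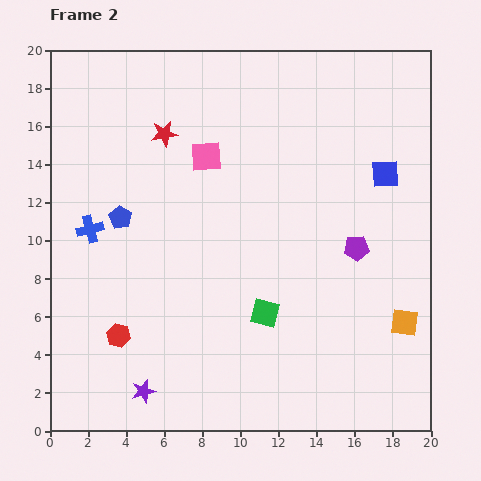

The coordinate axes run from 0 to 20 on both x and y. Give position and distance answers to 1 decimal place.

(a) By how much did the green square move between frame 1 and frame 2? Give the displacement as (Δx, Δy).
(0.2, -7.0)

The green square was at (11.1, 13.2) in frame 1 and (11.3, 6.2) in frame 2.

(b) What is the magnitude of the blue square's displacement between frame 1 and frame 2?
1.4

The blue square moved from (17.2, 14.8) to (17.6, 13.5), a distance of √(0.4² + 1.3²) ≈ 1.4.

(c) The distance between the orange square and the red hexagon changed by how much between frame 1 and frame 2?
+5.8

Distance in frame 1: 9.2. Distance in frame 2: 15.0.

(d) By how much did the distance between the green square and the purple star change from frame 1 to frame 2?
+1.4

Distance in frame 1: 6.2. Distance in frame 2: 7.6.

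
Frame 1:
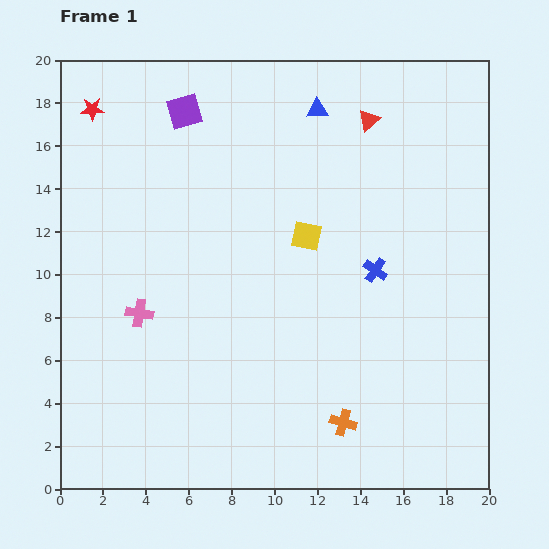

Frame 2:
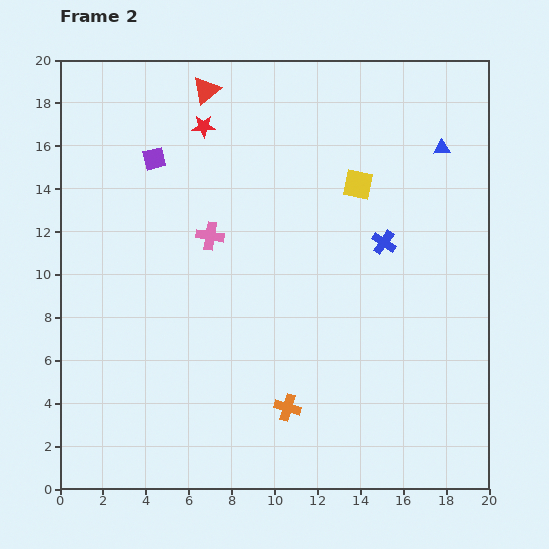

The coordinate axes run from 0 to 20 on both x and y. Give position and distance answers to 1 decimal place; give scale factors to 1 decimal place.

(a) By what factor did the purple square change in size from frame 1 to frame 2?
0.7×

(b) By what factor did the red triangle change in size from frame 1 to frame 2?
1.3×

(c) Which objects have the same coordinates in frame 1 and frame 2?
none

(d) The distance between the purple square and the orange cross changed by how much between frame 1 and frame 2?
-3.1

Distance in frame 1: 16.3. Distance in frame 2: 13.2.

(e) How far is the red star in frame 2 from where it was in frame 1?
5.3

The red star moved from (1.5, 17.7) to (6.7, 16.9), a distance of √(5.2² + 0.8²) ≈ 5.3.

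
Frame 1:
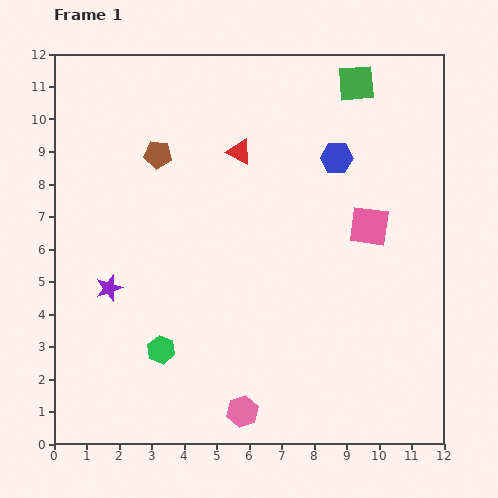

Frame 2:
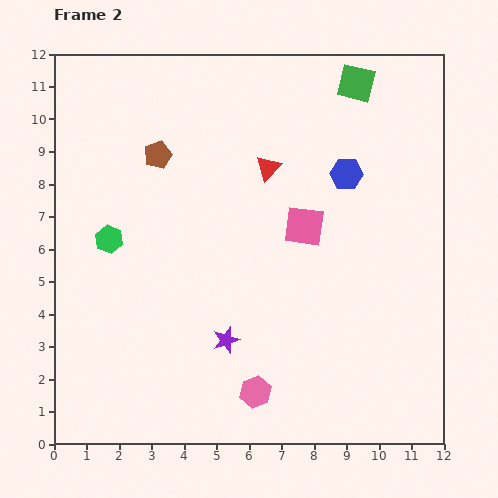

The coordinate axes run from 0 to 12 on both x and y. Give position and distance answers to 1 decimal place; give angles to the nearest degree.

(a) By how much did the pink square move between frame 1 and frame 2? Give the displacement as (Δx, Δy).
(-2.0, 0.0)

The pink square was at (9.7, 6.7) in frame 1 and (7.7, 6.7) in frame 2.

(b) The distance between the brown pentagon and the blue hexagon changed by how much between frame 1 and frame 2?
+0.3

Distance in frame 1: 5.5. Distance in frame 2: 5.8.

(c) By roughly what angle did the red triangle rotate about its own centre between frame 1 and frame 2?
47° clockwise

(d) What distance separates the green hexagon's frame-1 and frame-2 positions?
3.8

The green hexagon moved from (3.3, 2.9) to (1.7, 6.3), a distance of √(1.6² + 3.4²) ≈ 3.8.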